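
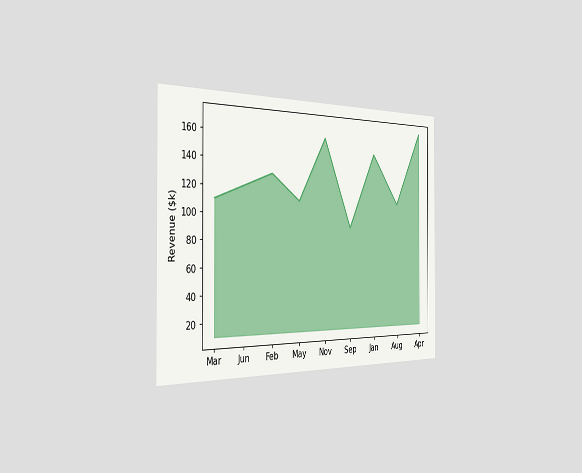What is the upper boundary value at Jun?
$120k

The chart is viewed slightly from the left. At Jun the upper boundary is at $120k.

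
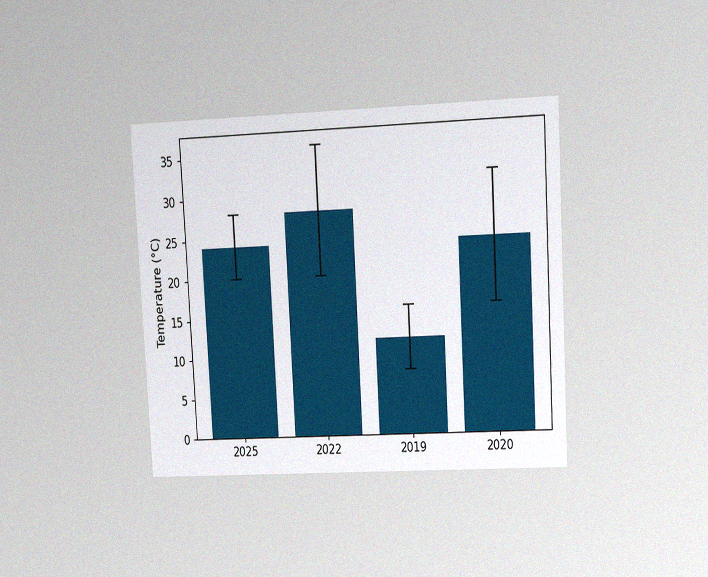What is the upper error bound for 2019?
The chart is tilted about 3° counter-clockwise and viewed at a slight angle, with some photo noise. The 2019 bar's upper whisker reaches 16°C.

16°C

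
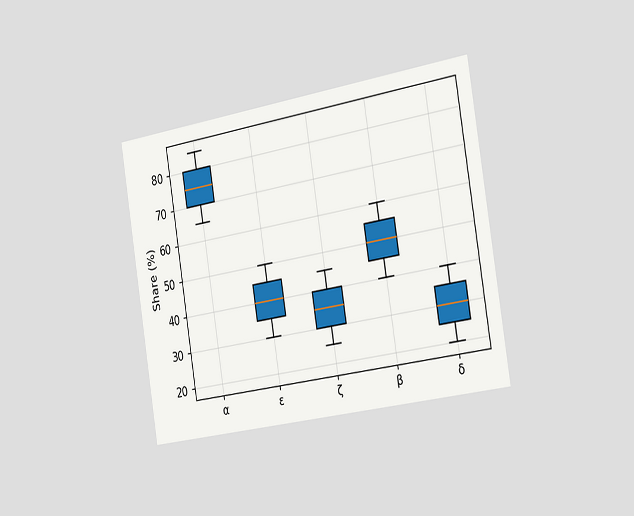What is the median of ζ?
35%

The chart is tilted about 9° counter-clockwise and viewed slightly from the right. The median line in the ζ box sits at 35%.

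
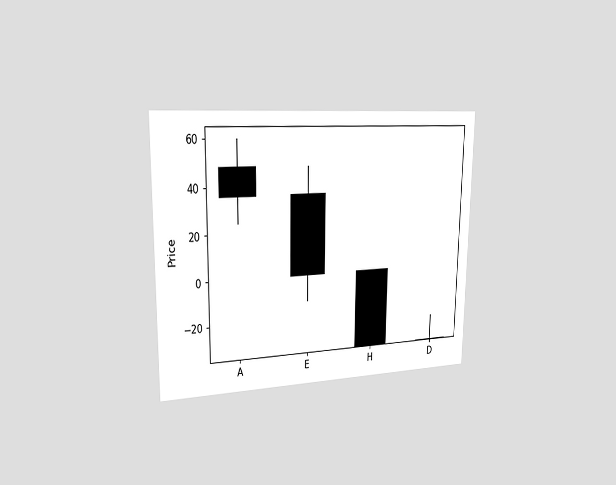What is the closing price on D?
-36

The chart is viewed slightly from the left. The D candle closes at -36.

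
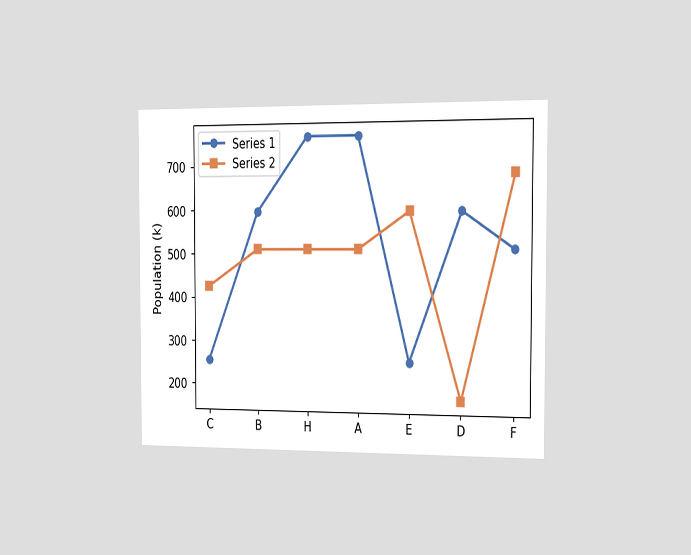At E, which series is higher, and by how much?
Series 2, by 340k

The chart is viewed slightly from the right. At E, Series 2 sits above the other line by 340k.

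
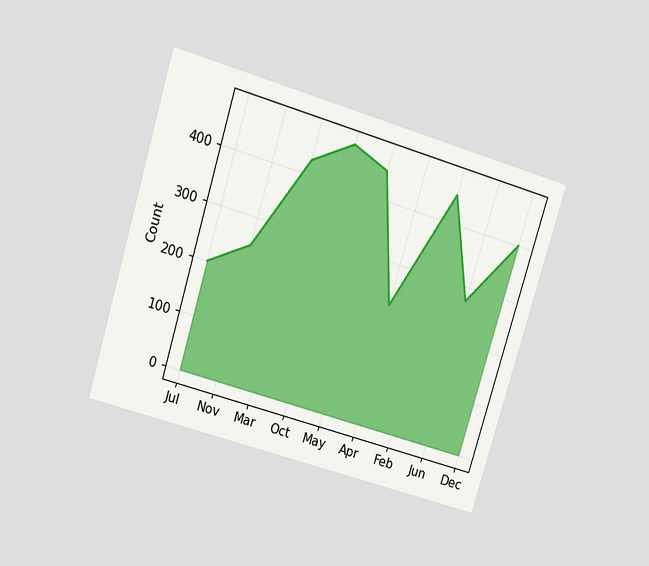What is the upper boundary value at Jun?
275

The chart is tilted about 17° clockwise and viewed slightly from above. At Jun the upper boundary is at 275.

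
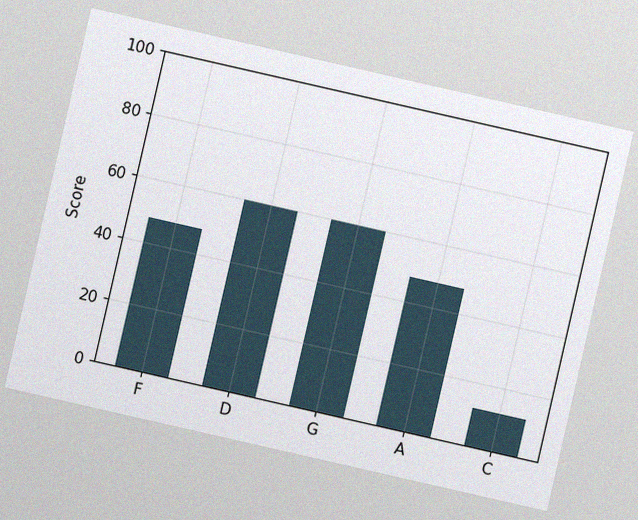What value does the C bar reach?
12

The chart is tilted about 13° clockwise, with some photo noise. Reading along the chart's y-axis, the C bar reaches 12.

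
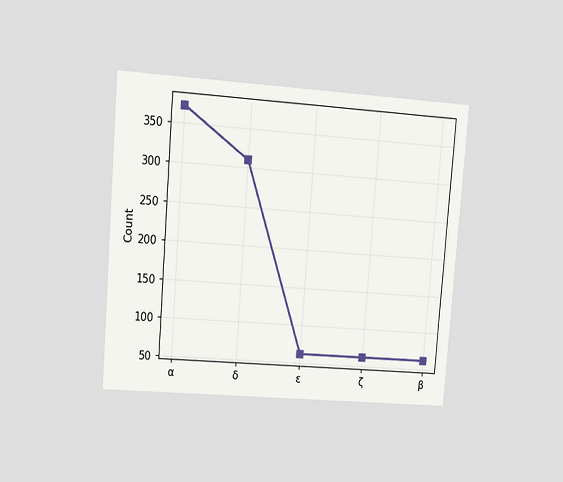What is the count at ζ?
The chart is tilted about 4° clockwise and viewed at a slight angle. At ζ, the line is at 62.

62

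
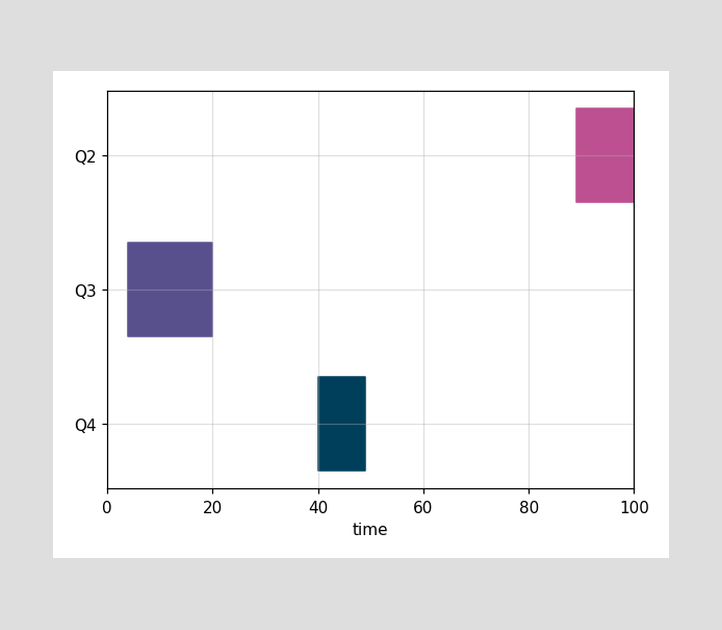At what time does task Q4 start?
The Q4 bar begins at t=40.

40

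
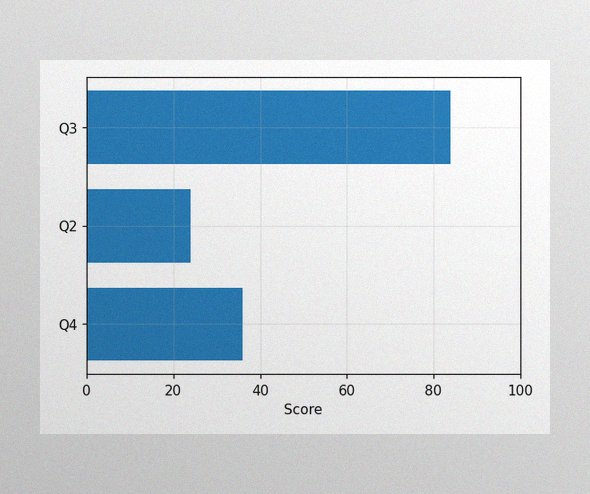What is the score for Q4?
36

The image has some photo noise and uneven lighting. Reading along the chart's x-axis, the Q4 bar reaches 36.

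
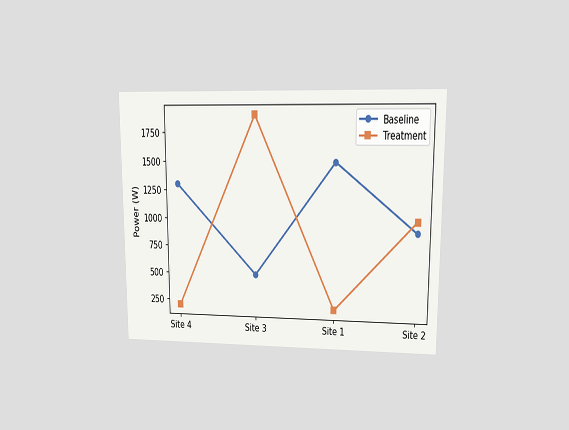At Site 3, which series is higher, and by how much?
The chart is viewed at a slight angle. At Site 3, Treatment sits above the other line by 1400W.

Treatment, by 1400W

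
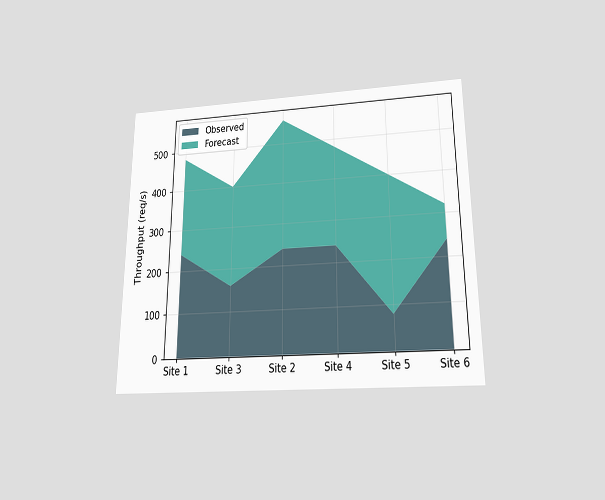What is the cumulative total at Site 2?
560req/s

The chart is viewed slightly from below. The stacked total at Site 2 reaches 560req/s.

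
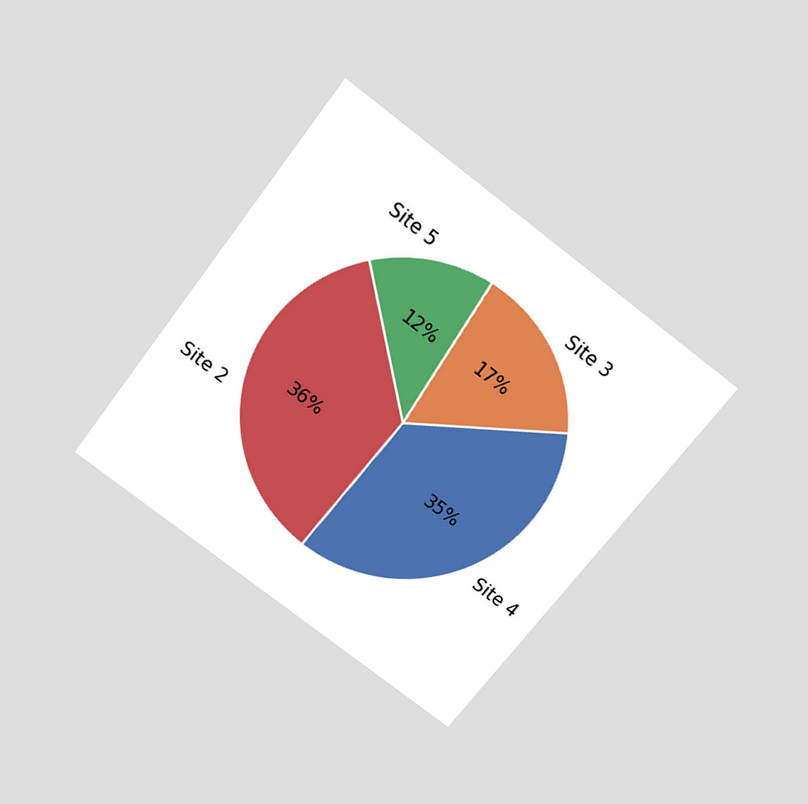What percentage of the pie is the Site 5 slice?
12%

The chart is tilted about 37° clockwise and viewed slightly from above. The Site 5 slice takes up 12% of the pie.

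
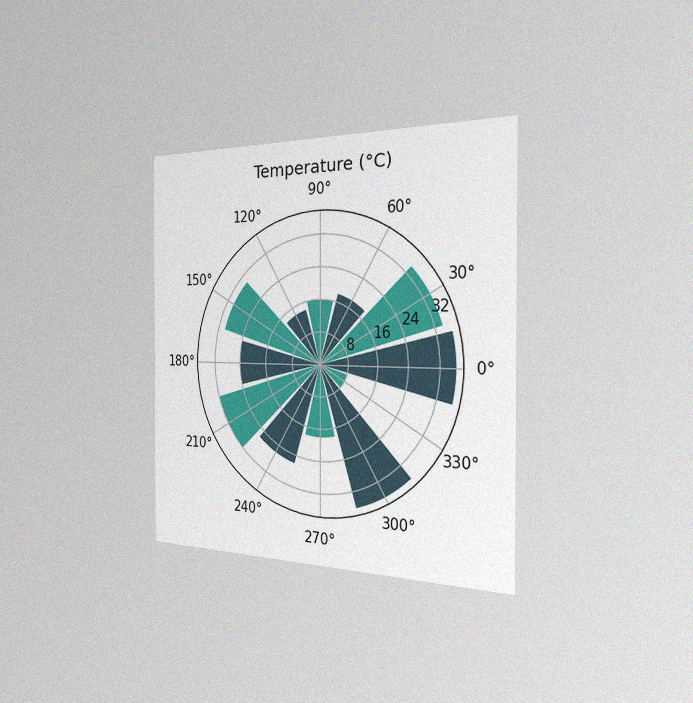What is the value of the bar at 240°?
26°C

The chart is viewed slightly from the right, with some photo noise. The bar at 240° reaches 26°C on the radial axis.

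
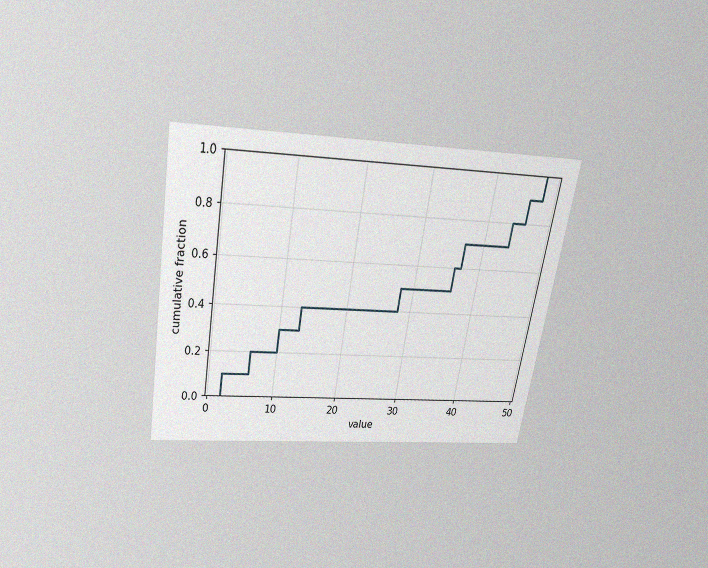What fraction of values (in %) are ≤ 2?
The chart is tilted about 10° clockwise and viewed slightly from above, with some photo noise. At x=2 the ECDF step is at 10%.

10%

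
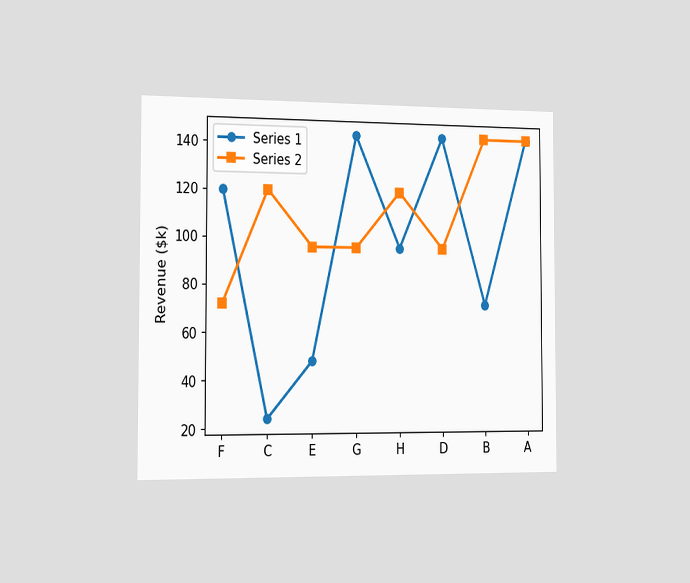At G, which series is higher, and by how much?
Series 1, by $48k

The chart is viewed slightly from the left. At G, Series 1 sits above the other line by $48k.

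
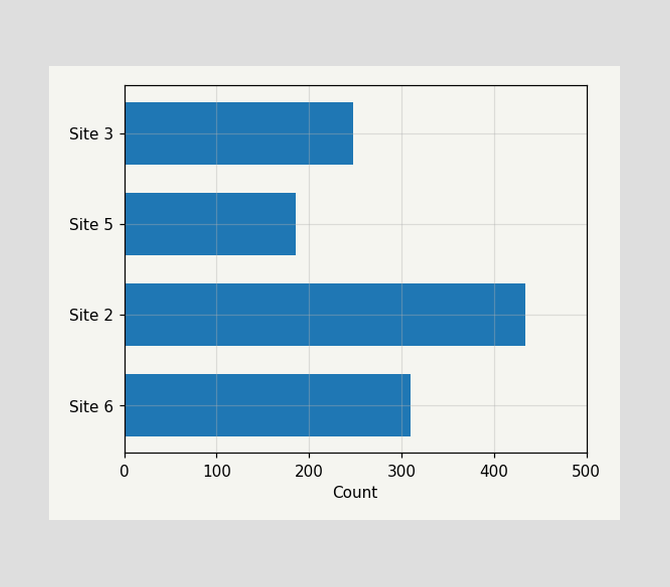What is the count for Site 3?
248

Reading along the chart's x-axis, the Site 3 bar reaches 248.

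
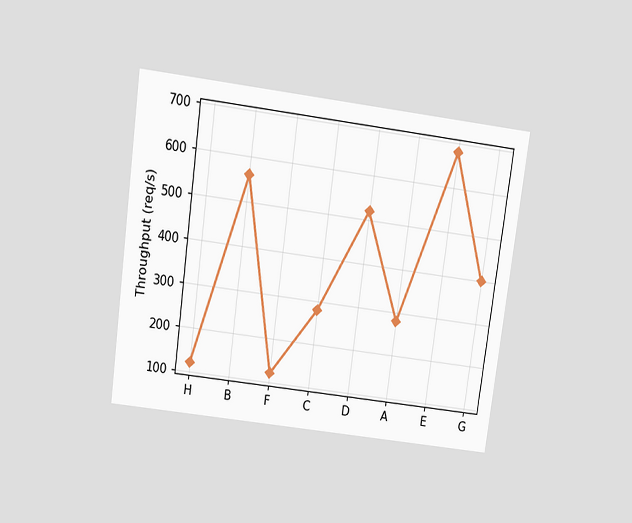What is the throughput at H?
The chart is tilted about 8° clockwise and viewed slightly from above. At H, the line is at 120req/s.

120req/s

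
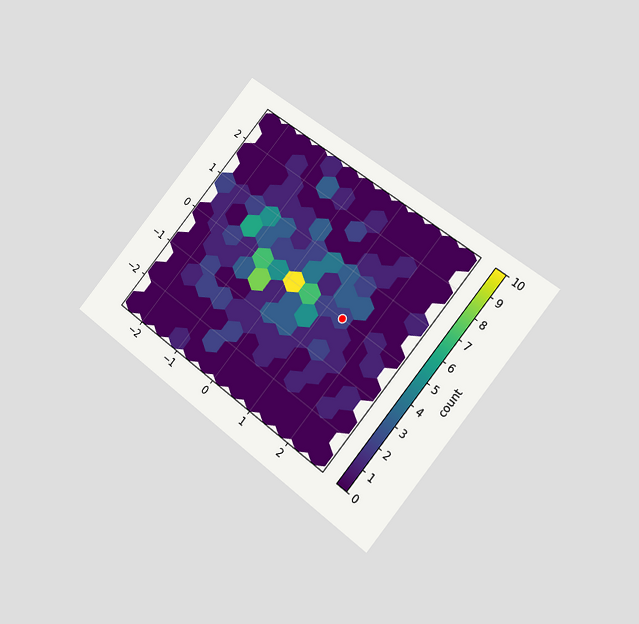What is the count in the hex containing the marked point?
2

The chart is tilted about 39° clockwise and viewed at a slight angle. The marked hex reads 2 on the colorbar.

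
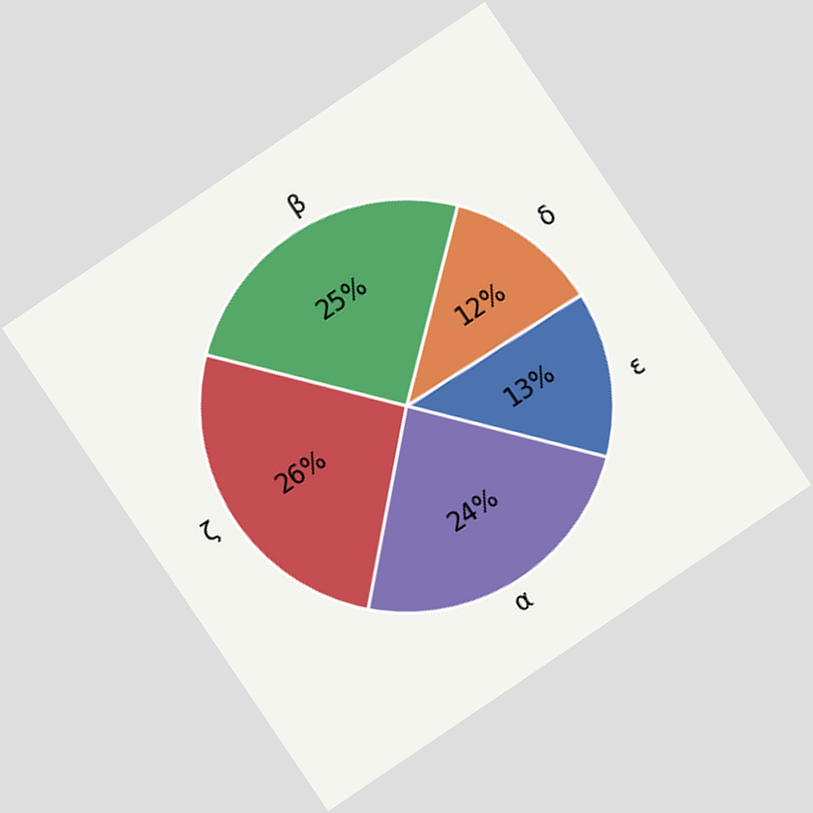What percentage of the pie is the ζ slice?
The chart is tilted about 34° counter-clockwise. The ζ slice takes up 26% of the pie.

26%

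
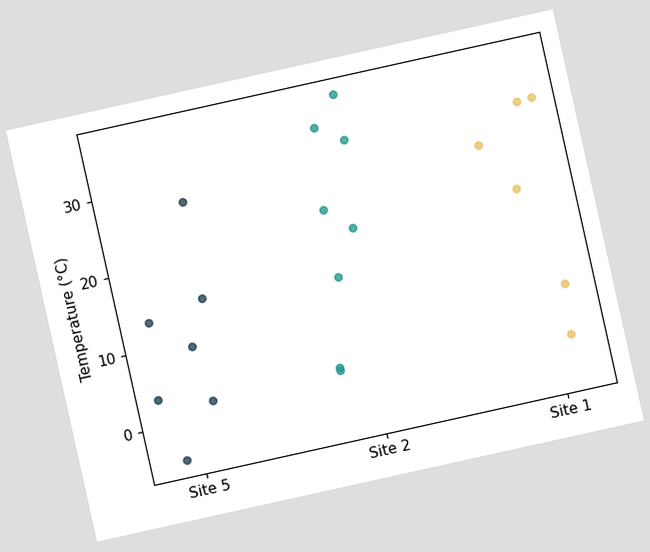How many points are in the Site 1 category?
The chart is tilted about 13° counter-clockwise. Counting the markers in the Site 1 column gives 6.

6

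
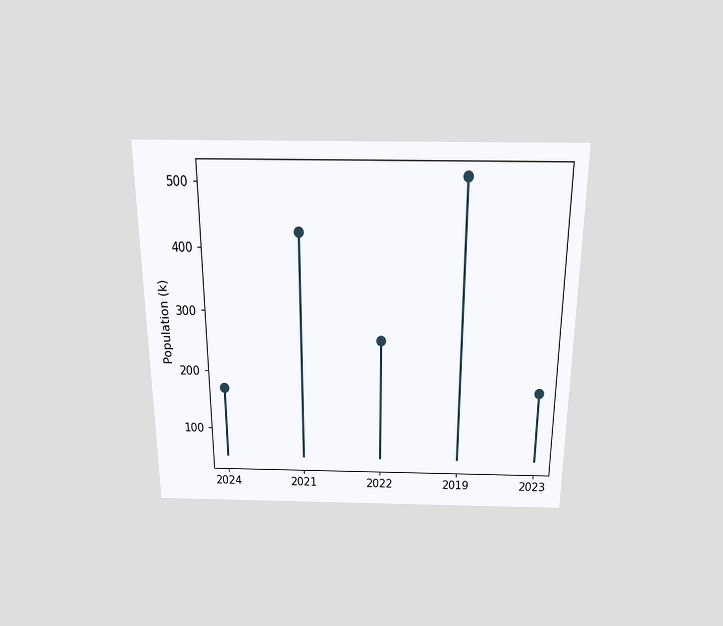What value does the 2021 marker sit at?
The chart is viewed slightly from above. The 2021 marker sits at 425k.

425k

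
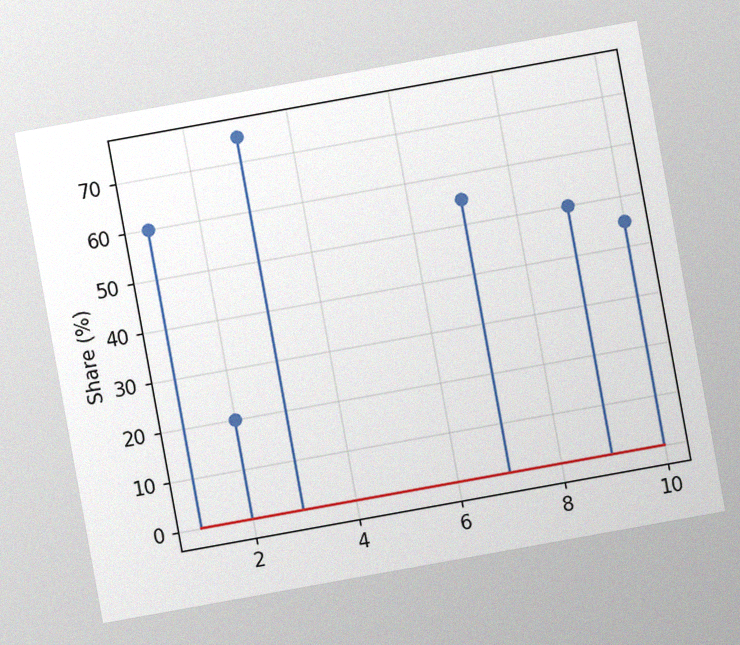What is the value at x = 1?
The chart is tilted about 10° counter-clockwise, with some photo noise. The stem at x=1 reaches 60%.

60%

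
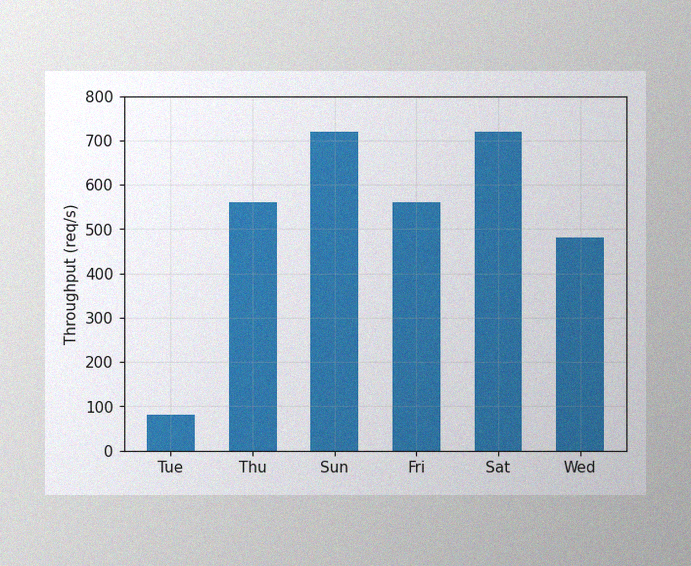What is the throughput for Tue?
80req/s

The image has some photo noise and uneven lighting. Reading along the chart's y-axis, the Tue bar reaches 80req/s.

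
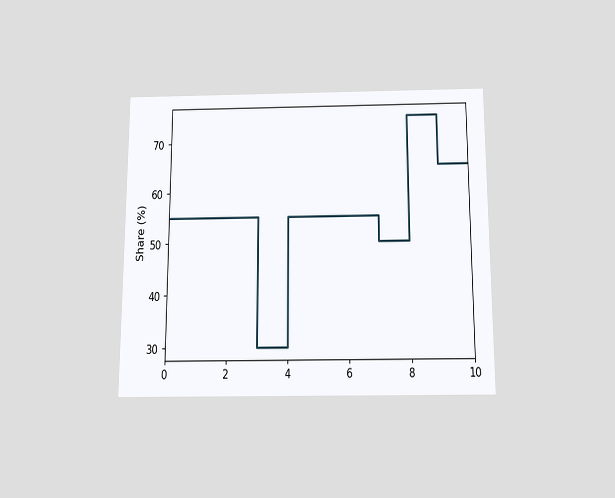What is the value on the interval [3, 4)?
The chart is viewed slightly from below. On [3, 4) the step sits at 30%.

30%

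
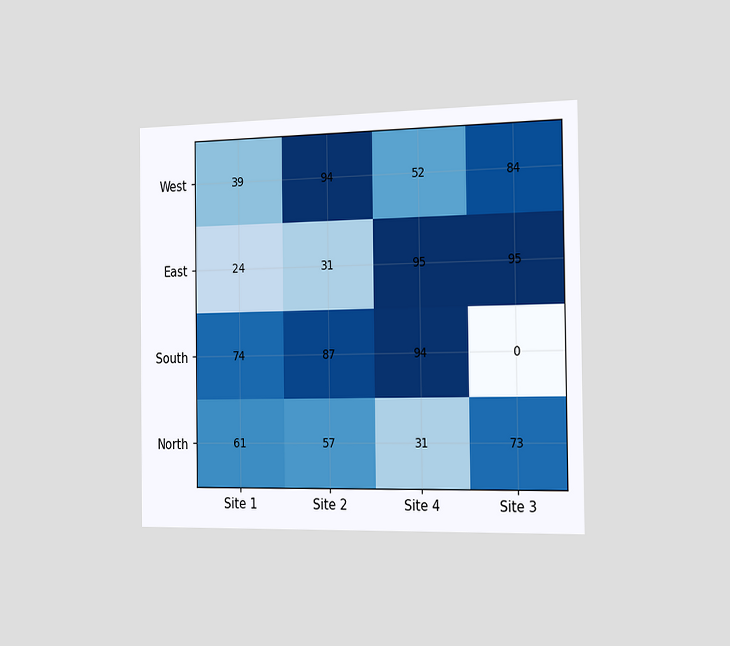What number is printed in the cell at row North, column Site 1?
61

The chart is viewed slightly from the right. The (North, Site 1) cell reads 61.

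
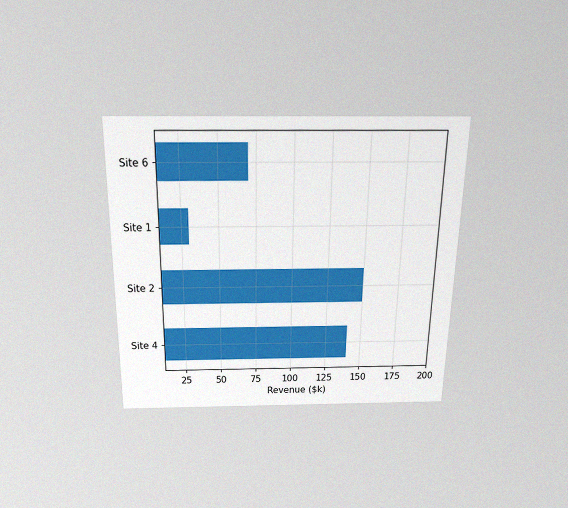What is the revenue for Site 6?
$70k

The chart is viewed slightly from above, with some photo noise. Reading along the chart's x-axis, the Site 6 bar reaches $70k.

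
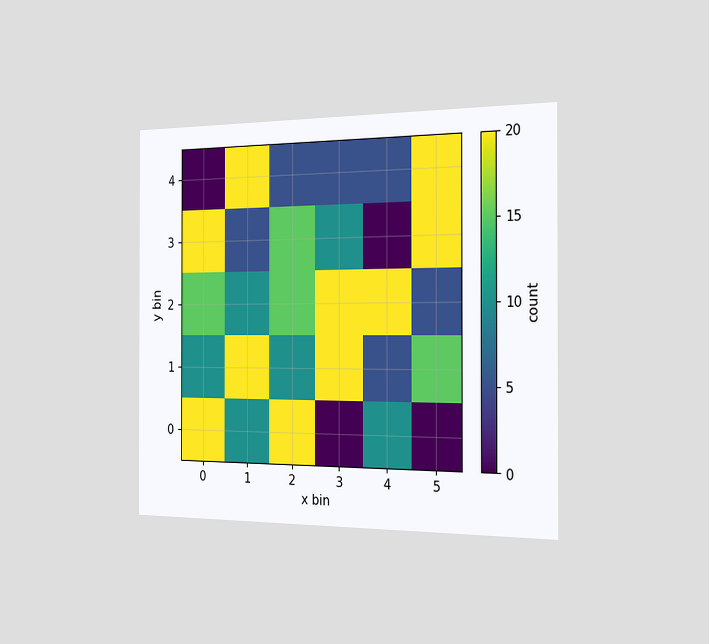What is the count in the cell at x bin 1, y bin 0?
10

The chart is viewed slightly from the right. Matching the cell (1, 0) against the colorbar gives 10.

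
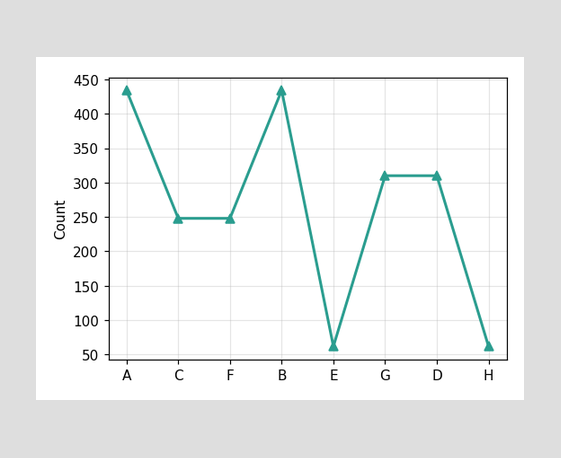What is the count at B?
434

At B, the line is at 434.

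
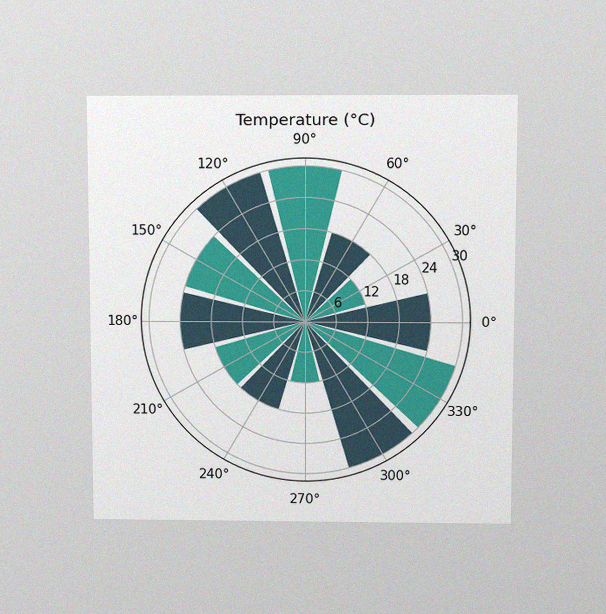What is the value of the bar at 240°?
The chart is viewed slightly from above, with some photo noise. The bar at 240° reaches 18°C on the radial axis.

18°C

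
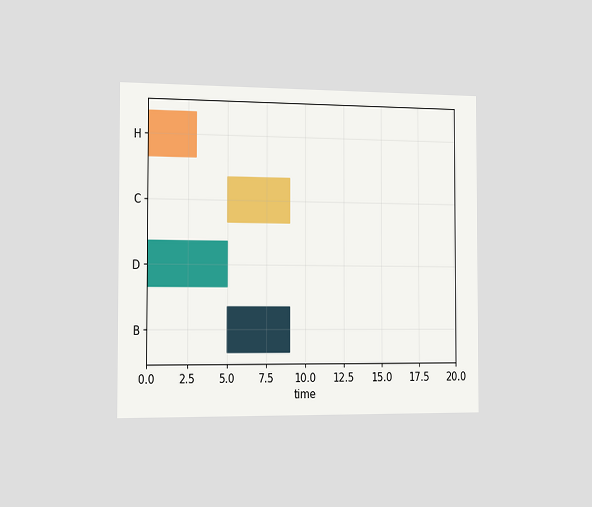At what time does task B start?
5

The chart is viewed slightly from the left. The B bar begins at t=5.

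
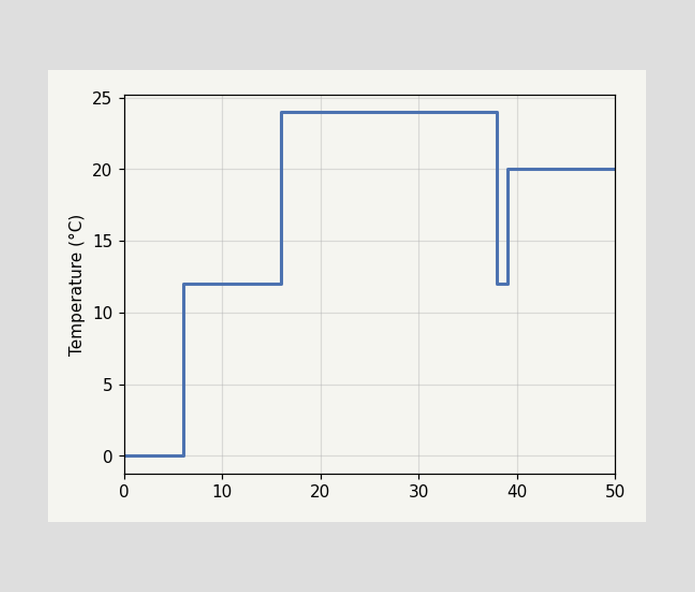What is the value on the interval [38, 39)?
On [38, 39) the step sits at 12°C.

12°C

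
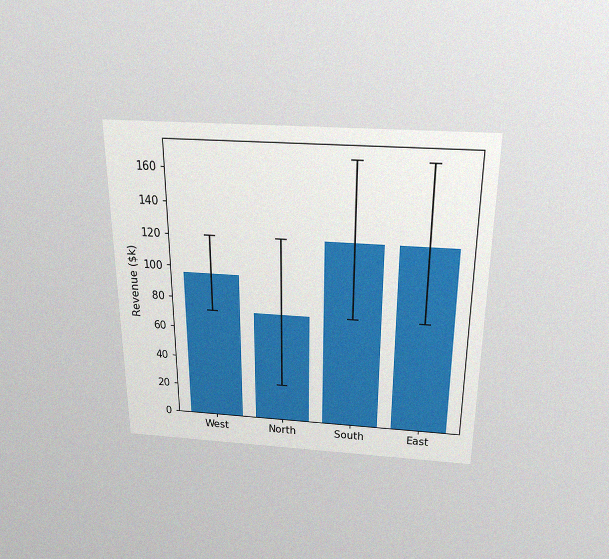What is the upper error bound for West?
$120k

The chart is viewed slightly from above, with some photo noise. The West bar's upper whisker reaches $120k.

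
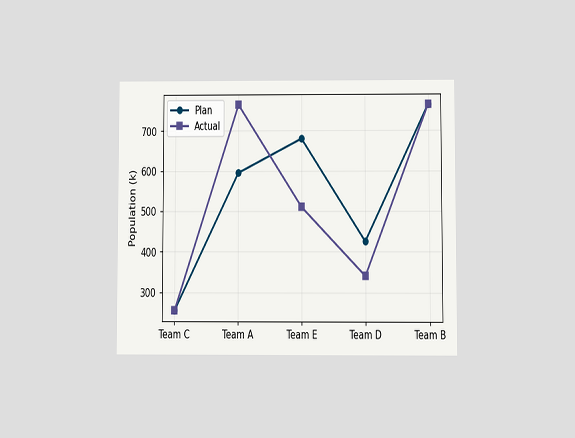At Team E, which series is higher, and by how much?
The chart is viewed at a slight angle. At Team E, Plan sits above the other line by 170k.

Plan, by 170k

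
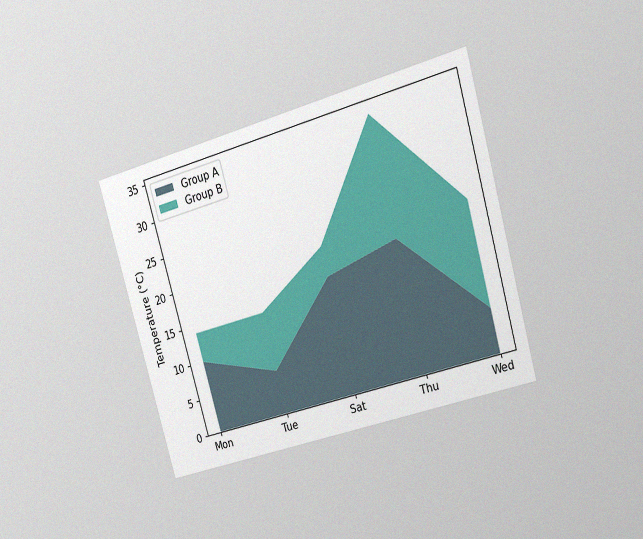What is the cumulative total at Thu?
34°C

The chart is tilted about 16° counter-clockwise and viewed at a slight angle, with some photo noise. The stacked total at Thu reaches 34°C.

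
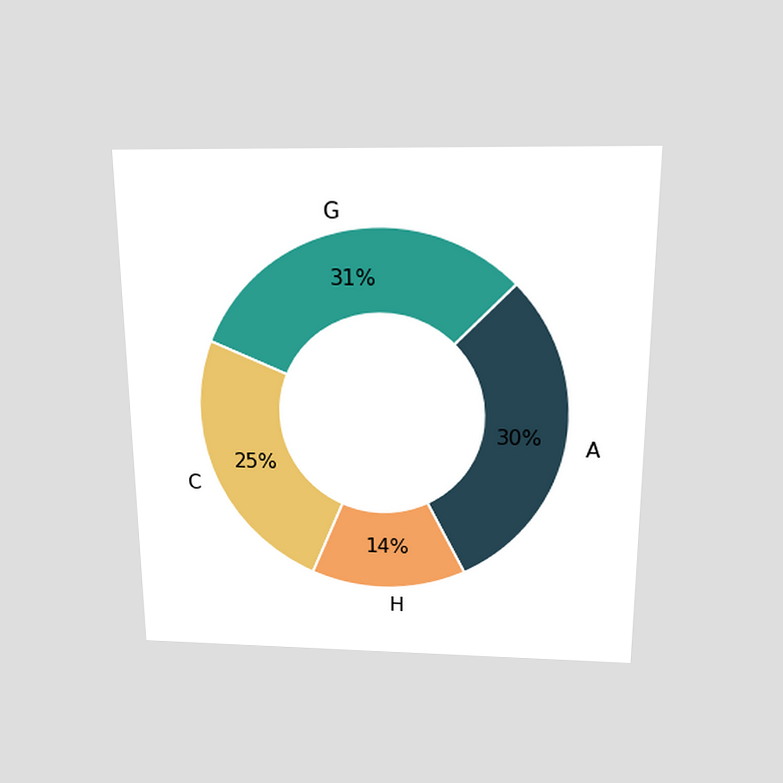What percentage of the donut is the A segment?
The chart is viewed slightly from above. The A segment takes up 30% of the ring.

30%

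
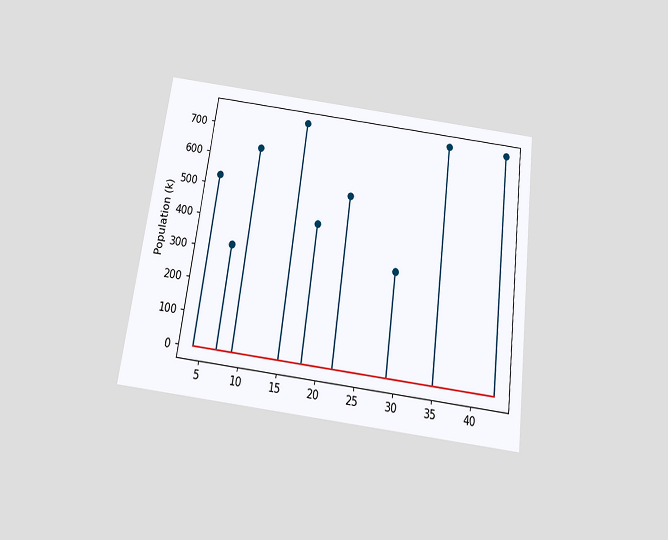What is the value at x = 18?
424k

The chart is tilted about 8° clockwise and viewed slightly from below. The stem at x=18 reaches 424k.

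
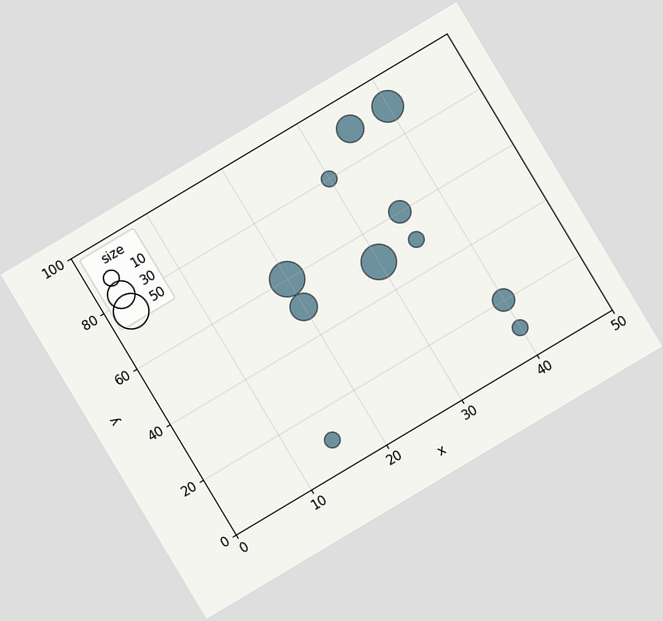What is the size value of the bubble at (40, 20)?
20

The chart is tilted about 31° counter-clockwise. Matching the bubble at (40, 20) against the size legend gives 20.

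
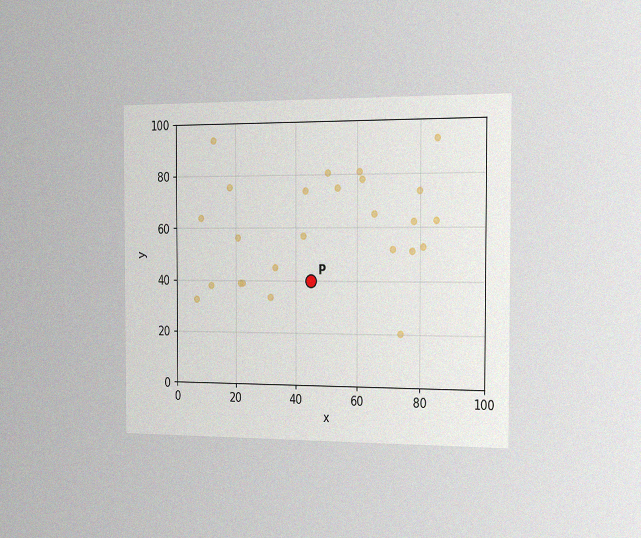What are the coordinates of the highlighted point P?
(45, 40)

The chart is viewed slightly from the right, with some photo noise. Following the gridlines from P to each axis, P sits at (45, 40).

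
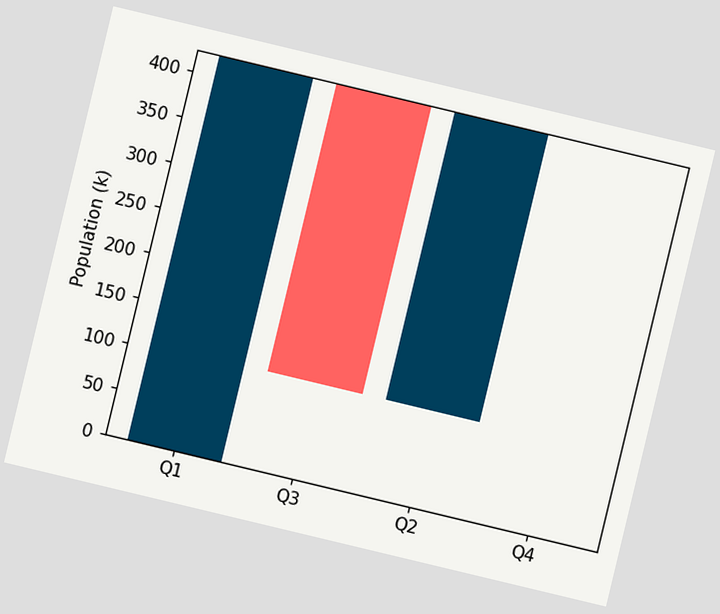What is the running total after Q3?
The chart is tilted about 13° clockwise. After Q3 the running total reaches 106k.

106k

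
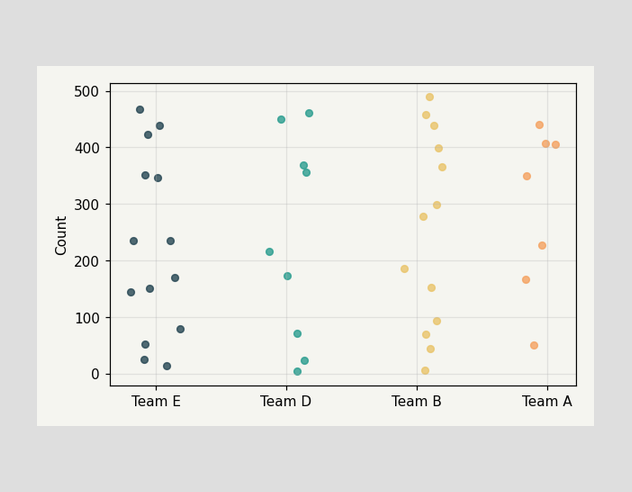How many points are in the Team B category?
Counting the markers in the Team B column gives 13.

13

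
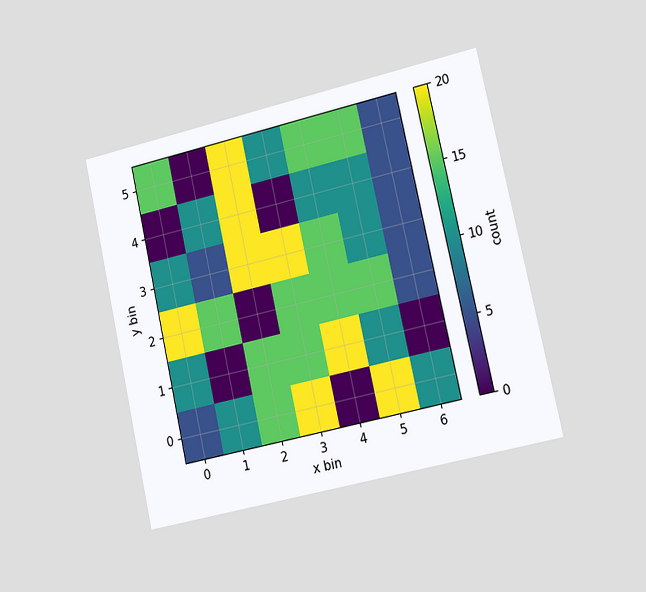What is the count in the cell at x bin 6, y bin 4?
5

The chart is tilted about 12° counter-clockwise and viewed slightly from the right. Matching the cell (6, 4) against the colorbar gives 5.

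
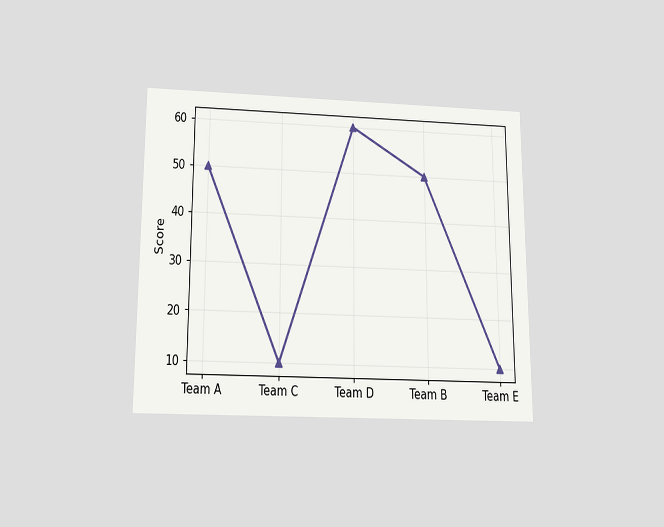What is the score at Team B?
The chart is viewed slightly from below. At Team B, the line is at 50.

50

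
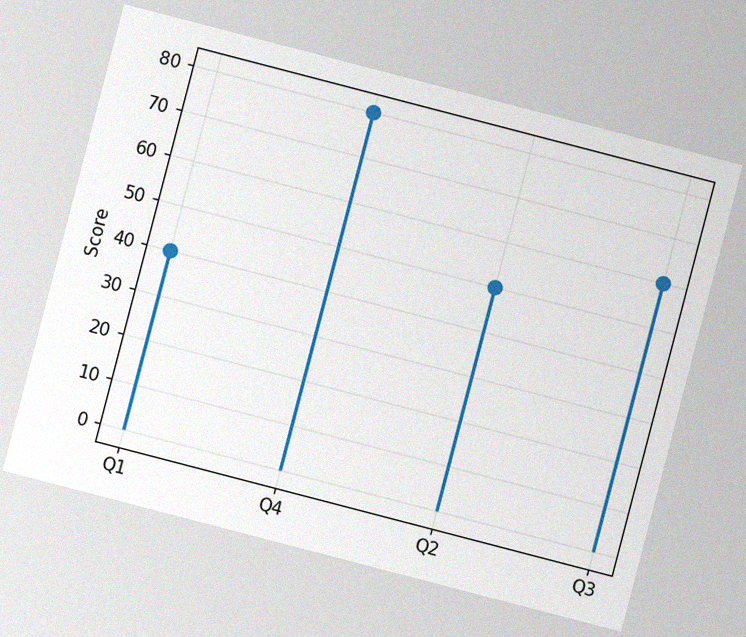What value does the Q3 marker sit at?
60

The chart is tilted about 15° clockwise, with some photo noise. The Q3 marker sits at 60.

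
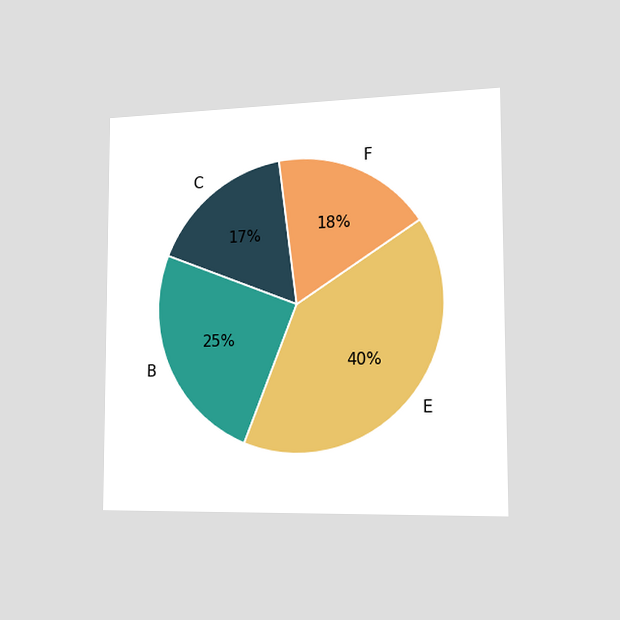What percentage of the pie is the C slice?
17%

The chart is viewed slightly from the right. The C slice takes up 17% of the pie.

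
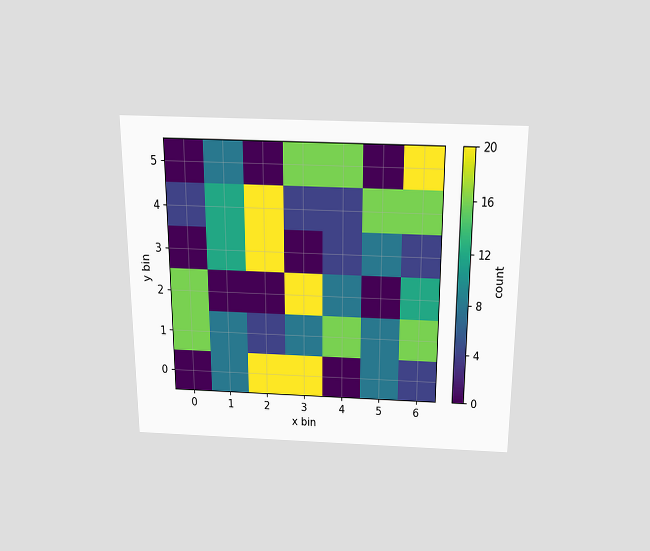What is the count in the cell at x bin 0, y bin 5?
The chart is viewed slightly from above. Matching the cell (0, 5) against the colorbar gives 0.

0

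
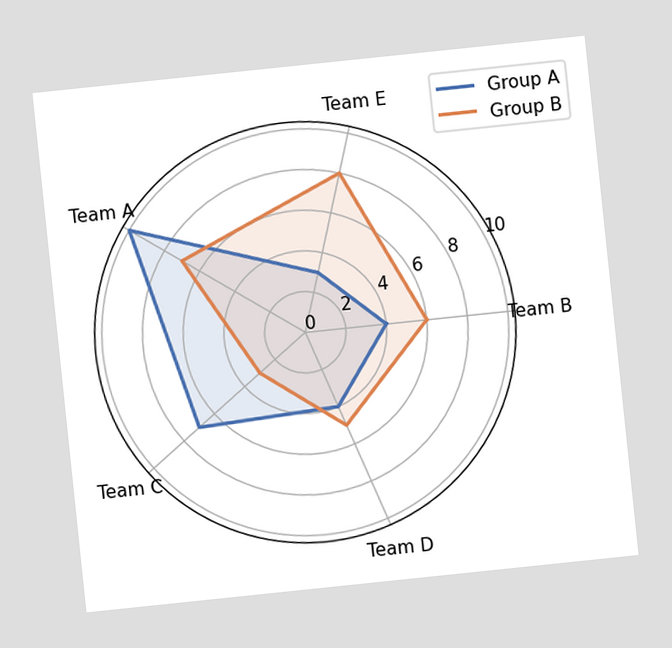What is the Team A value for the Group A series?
10

The chart is tilted about 6° counter-clockwise. On the Team A axis, Group A reaches 10.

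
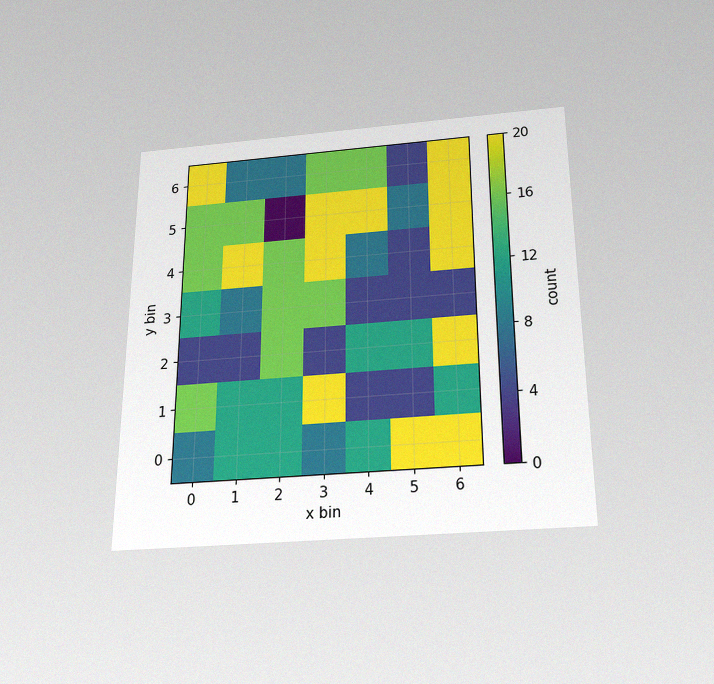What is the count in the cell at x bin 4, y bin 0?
12

The chart is viewed slightly from below, with some photo noise. Matching the cell (4, 0) against the colorbar gives 12.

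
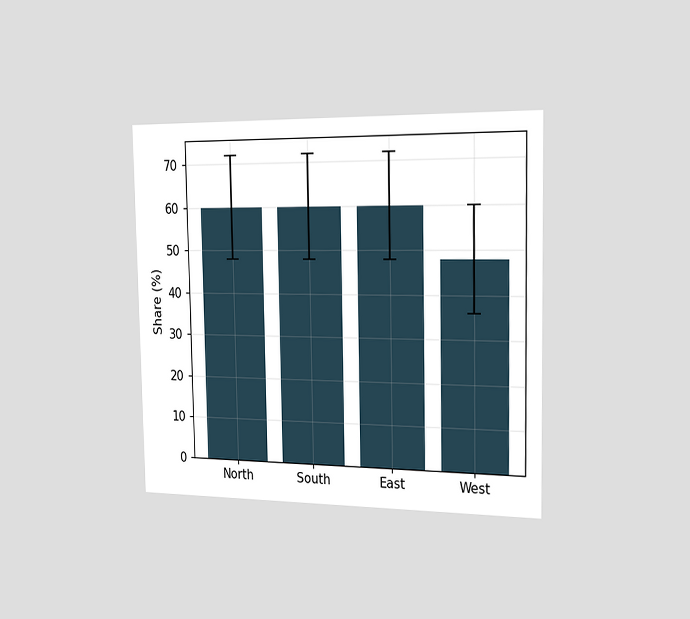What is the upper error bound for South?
72%

The chart is viewed slightly from the right. The South bar's upper whisker reaches 72%.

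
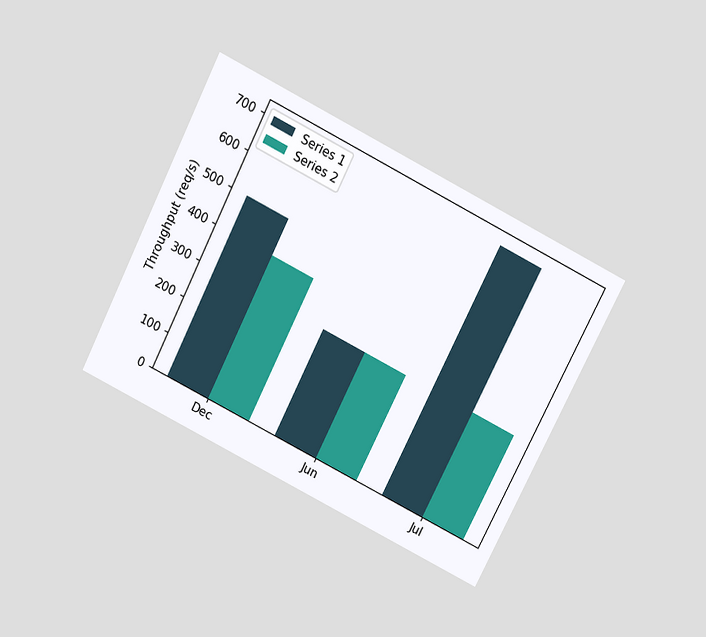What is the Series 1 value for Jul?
The chart is tilted about 27° clockwise and viewed slightly from above. The Series 1 bar at Jul reaches 700req/s on the y-axis.

700req/s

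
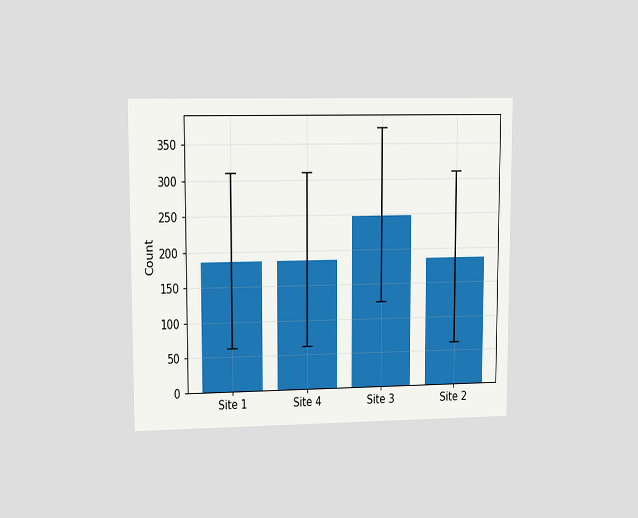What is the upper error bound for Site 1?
The chart is viewed at a slight angle. The Site 1 bar's upper whisker reaches 310.

310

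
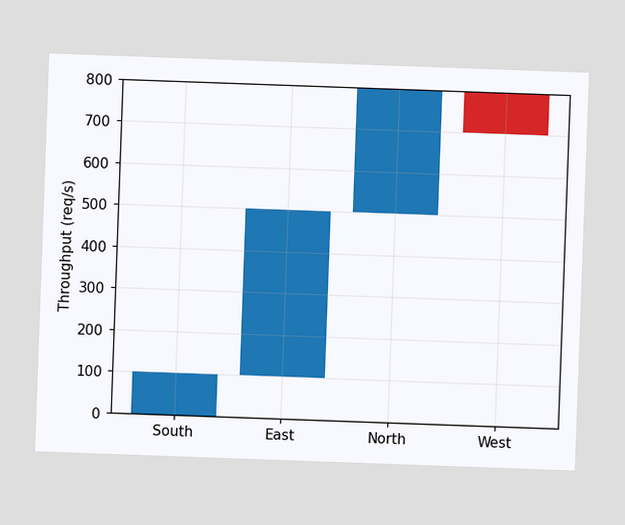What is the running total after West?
700req/s

The chart is tilted about 2° clockwise. After West the running total reaches 700req/s.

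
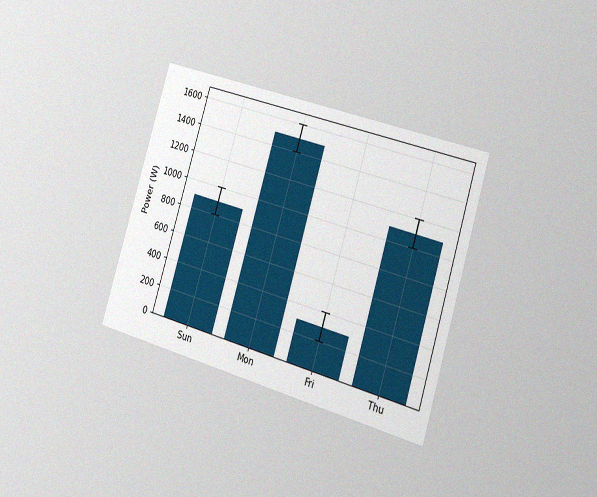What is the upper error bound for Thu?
1200W

The chart is tilted about 17° clockwise and viewed slightly from the right, with some photo noise. The Thu bar's upper whisker reaches 1200W.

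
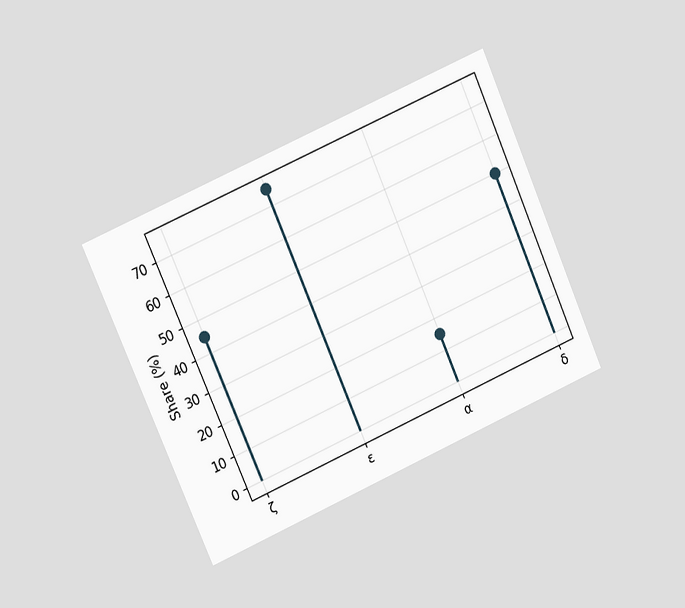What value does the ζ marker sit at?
The chart is tilted about 24° counter-clockwise and viewed at a slight angle. The ζ marker sits at 45%.

45%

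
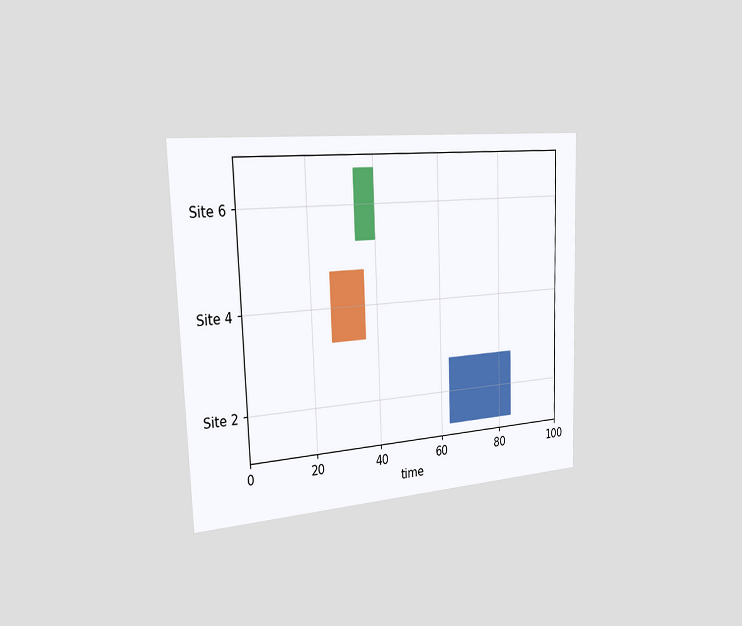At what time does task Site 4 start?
26

The chart is viewed slightly from the left. The Site 4 bar begins at t=26.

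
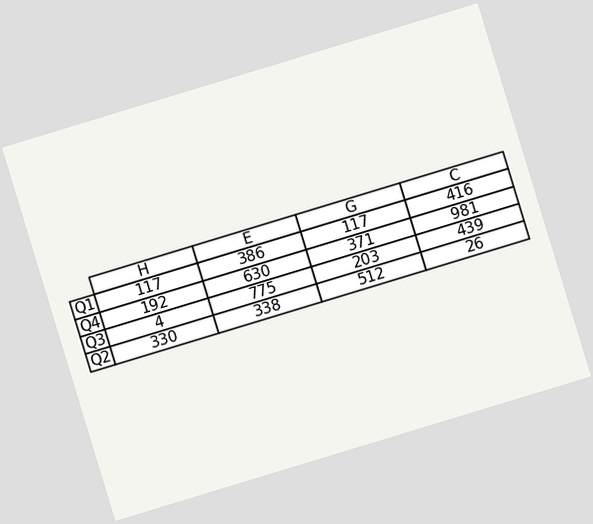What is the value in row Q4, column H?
The chart is tilted about 17° counter-clockwise. The (Q4, H) cell reads 192.

192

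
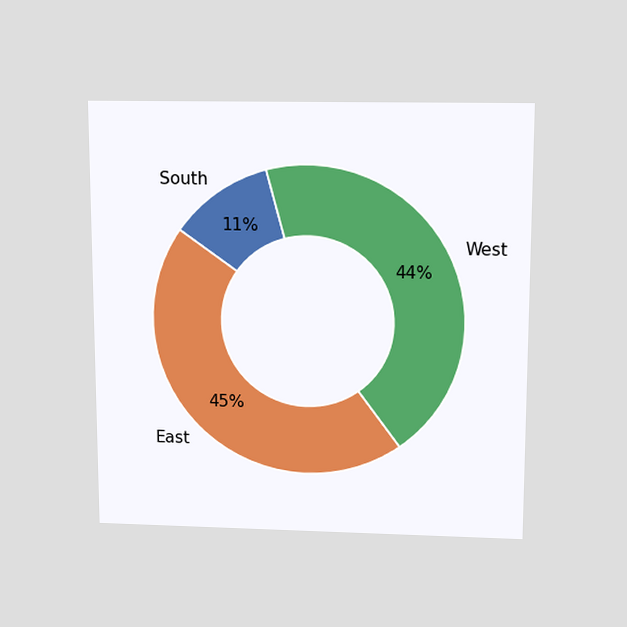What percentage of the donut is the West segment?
44%

The chart is viewed slightly from above. The West segment takes up 44% of the ring.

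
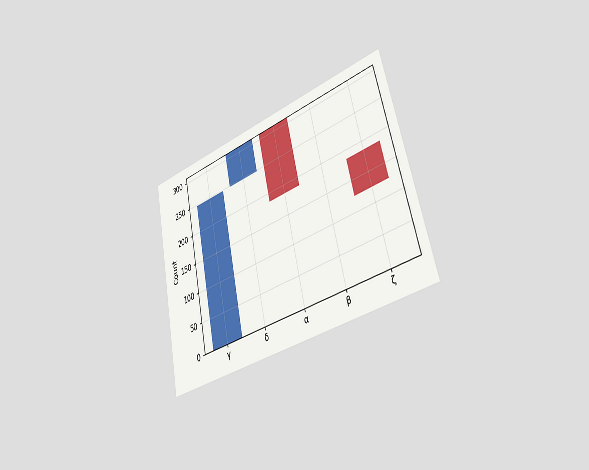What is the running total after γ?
The chart is tilted about 13° counter-clockwise and viewed slightly from the right. After γ the running total reaches 248.

248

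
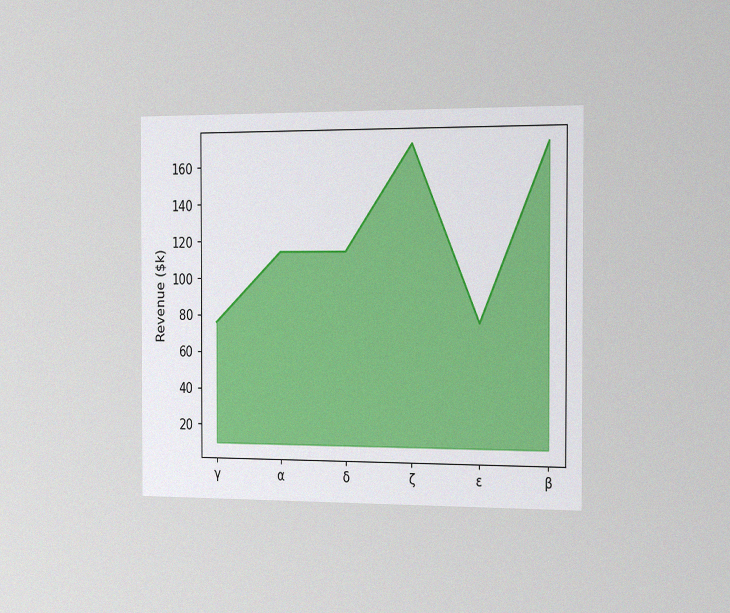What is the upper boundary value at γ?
$76k

The chart is viewed slightly from the right, with some photo noise. At γ the upper boundary is at $76k.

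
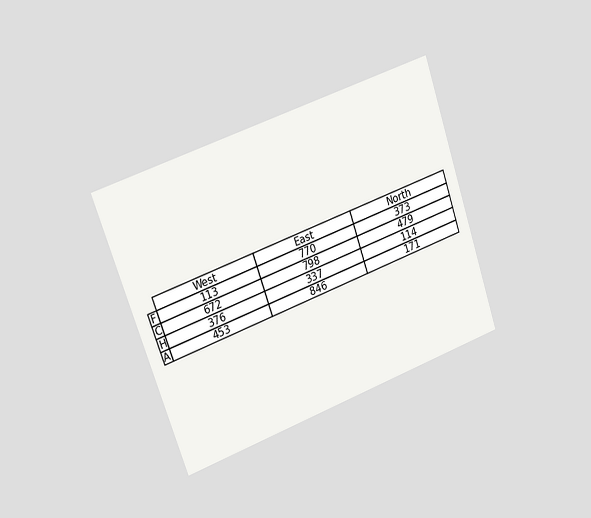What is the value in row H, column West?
The chart is tilted about 19° counter-clockwise and viewed slightly from the left. The (H, West) cell reads 376.

376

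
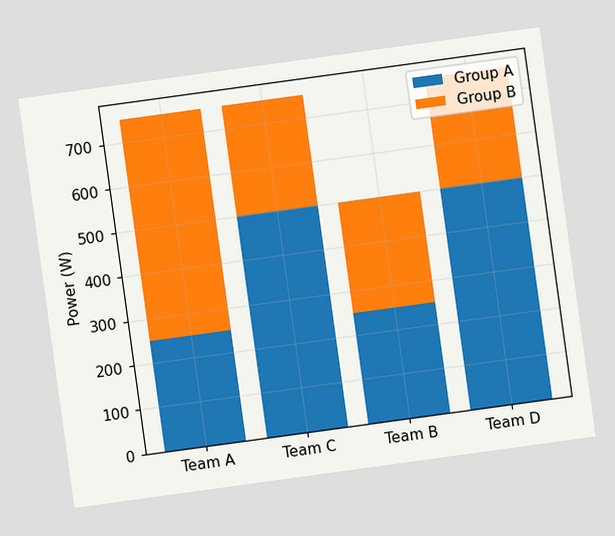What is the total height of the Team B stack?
The chart is tilted about 8° counter-clockwise. The Team B stack's top reaches 500W on the y-axis.

500W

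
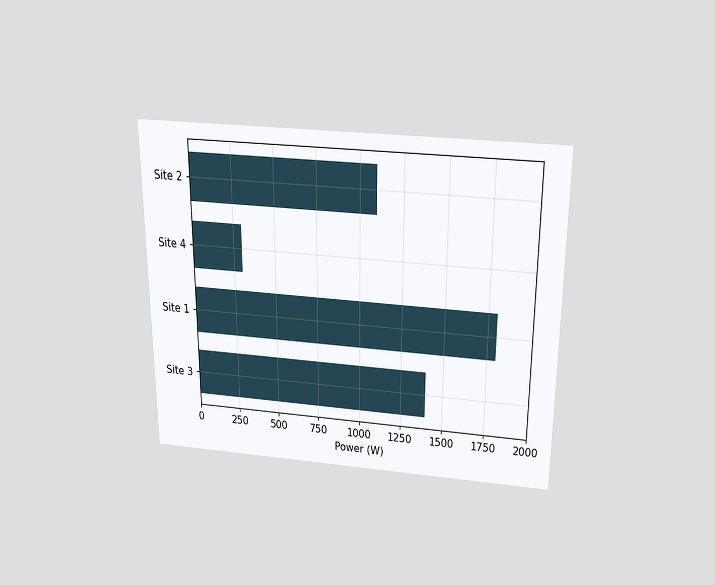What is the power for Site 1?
1800W

The chart is viewed slightly from above. Reading along the chart's x-axis, the Site 1 bar reaches 1800W.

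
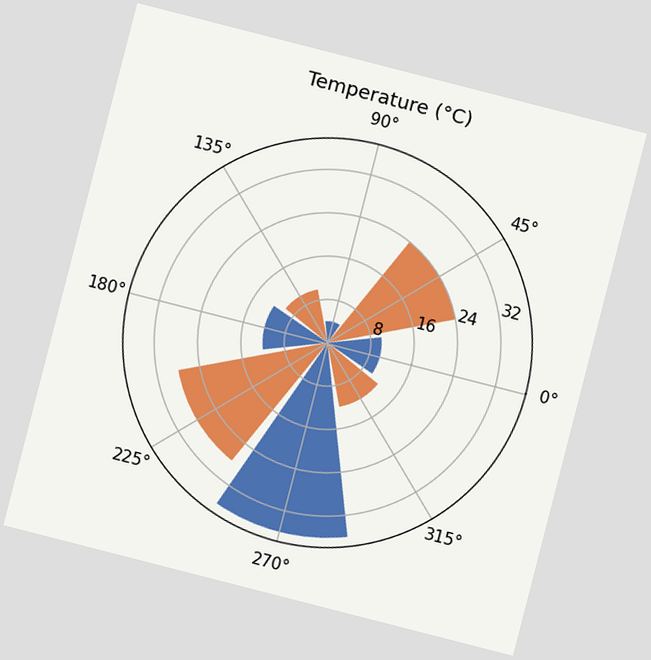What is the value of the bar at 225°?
28°C

The chart is tilted about 14° clockwise. The bar at 225° reaches 28°C on the radial axis.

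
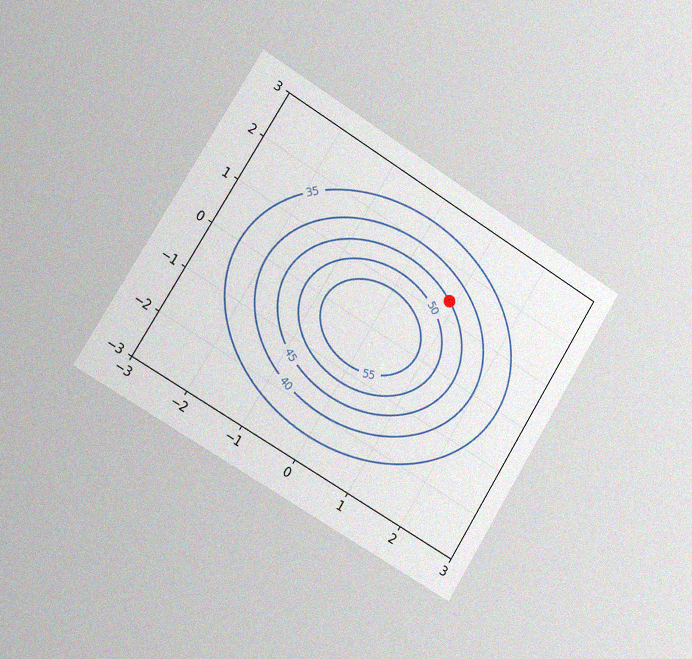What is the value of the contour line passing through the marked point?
The chart is tilted about 32° clockwise and viewed slightly from the left, with some photo noise. The marked point sits on the contour labelled 45.

45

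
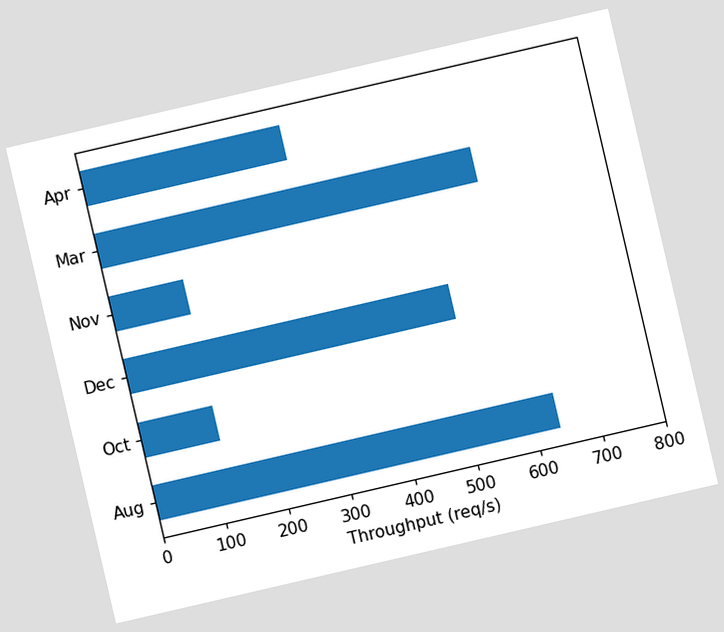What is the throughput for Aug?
The chart is tilted about 13° counter-clockwise. Reading along the chart's x-axis, the Aug bar reaches 640req/s.

640req/s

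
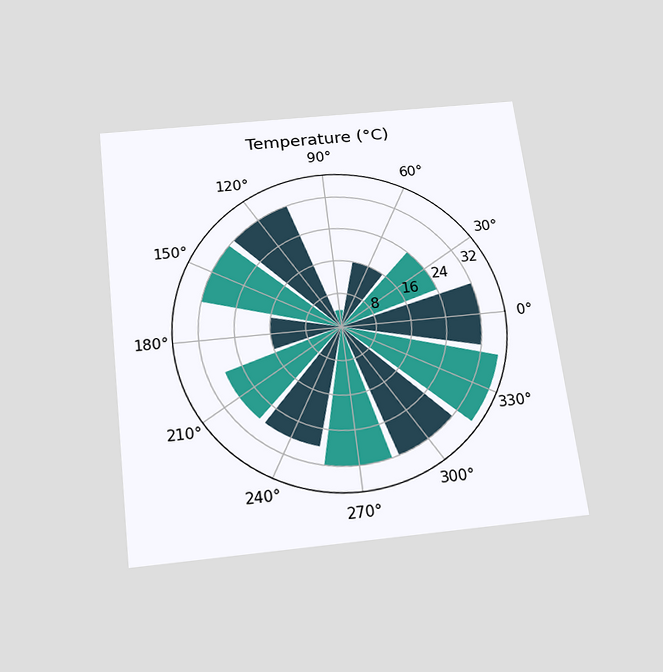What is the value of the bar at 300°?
32°C

The chart is tilted about 7° counter-clockwise and viewed slightly from below. The bar at 300° reaches 32°C on the radial axis.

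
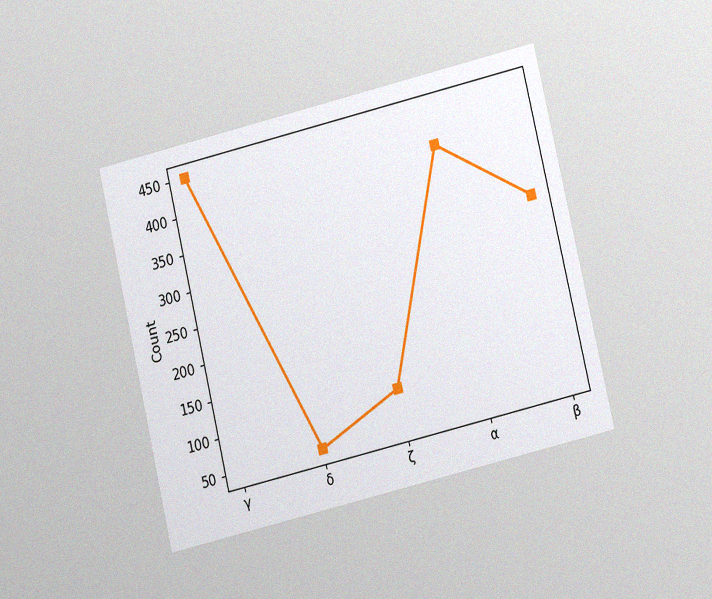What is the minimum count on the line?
50

The chart is tilted about 13° counter-clockwise and viewed at a slight angle, with some photo noise. The lowest point is at δ, and reading across to the y-axis gives 50.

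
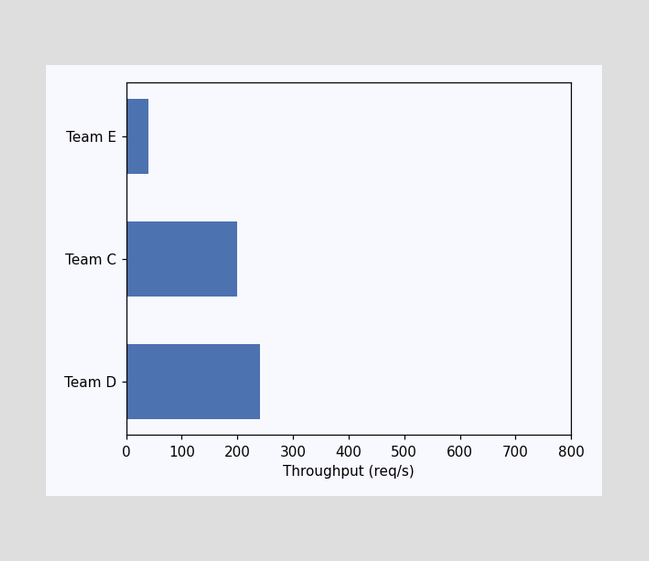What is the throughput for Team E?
Reading along the chart's x-axis, the Team E bar reaches 40req/s.

40req/s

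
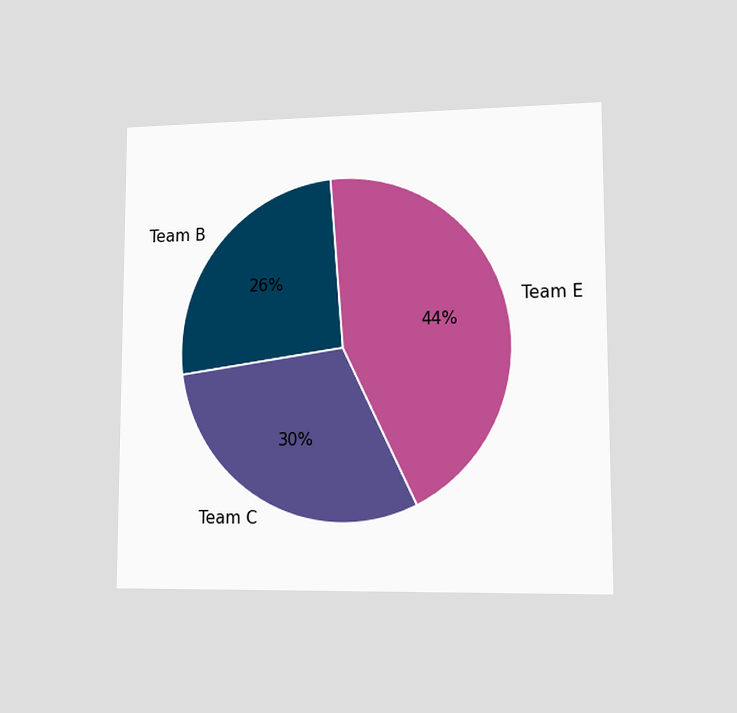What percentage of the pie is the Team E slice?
The chart is viewed slightly from the right. The Team E slice takes up 44% of the pie.

44%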